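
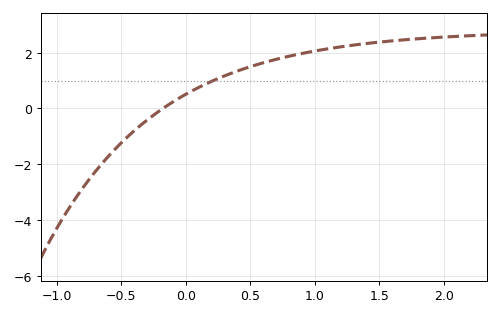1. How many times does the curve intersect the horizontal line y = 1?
1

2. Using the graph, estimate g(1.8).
2.5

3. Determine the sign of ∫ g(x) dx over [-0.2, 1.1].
positive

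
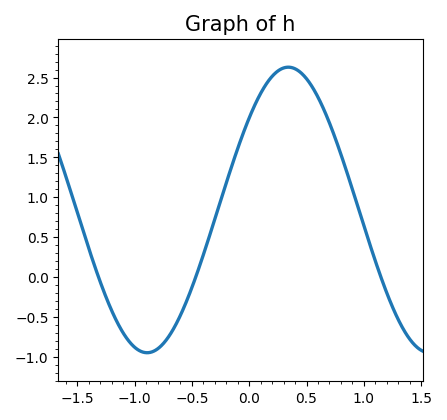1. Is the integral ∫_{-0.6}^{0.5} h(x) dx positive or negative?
positive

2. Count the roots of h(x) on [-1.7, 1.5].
3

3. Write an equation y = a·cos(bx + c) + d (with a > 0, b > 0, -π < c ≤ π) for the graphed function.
y = 1.79cos(2.5x - 0.87) + 0.84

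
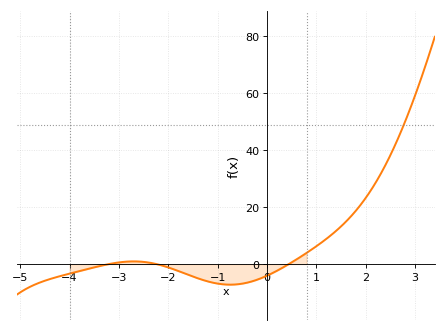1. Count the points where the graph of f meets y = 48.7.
1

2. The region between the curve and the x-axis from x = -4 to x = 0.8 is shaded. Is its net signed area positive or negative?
negative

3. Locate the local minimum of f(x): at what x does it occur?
-0.8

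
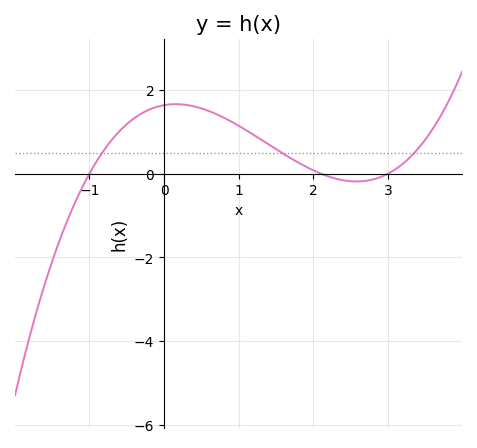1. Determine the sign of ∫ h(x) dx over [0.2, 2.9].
positive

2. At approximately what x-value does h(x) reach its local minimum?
2.58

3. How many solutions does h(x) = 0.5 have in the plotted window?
3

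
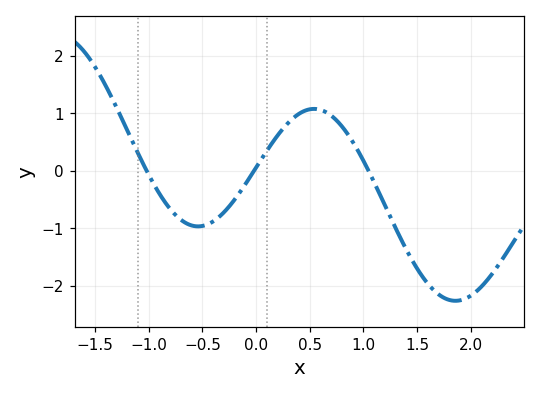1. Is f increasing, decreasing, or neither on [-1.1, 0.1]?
neither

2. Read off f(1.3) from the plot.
-1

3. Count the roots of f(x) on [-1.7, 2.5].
3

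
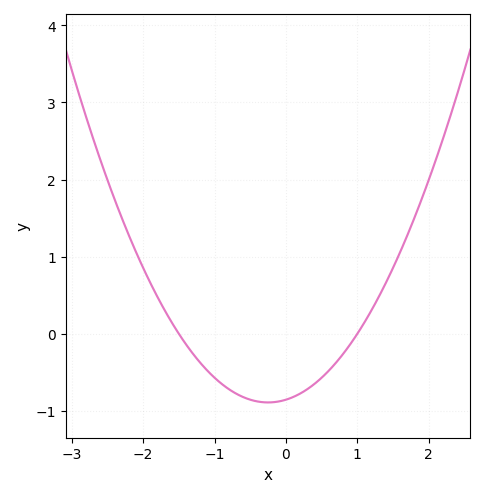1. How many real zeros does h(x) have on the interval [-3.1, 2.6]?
2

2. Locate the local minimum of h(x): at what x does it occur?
-0.25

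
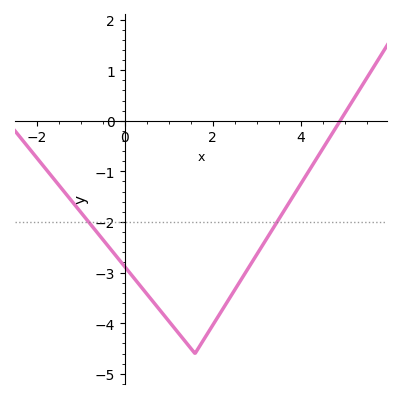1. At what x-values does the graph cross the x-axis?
4.8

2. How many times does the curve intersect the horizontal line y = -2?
2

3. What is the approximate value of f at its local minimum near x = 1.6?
-4.6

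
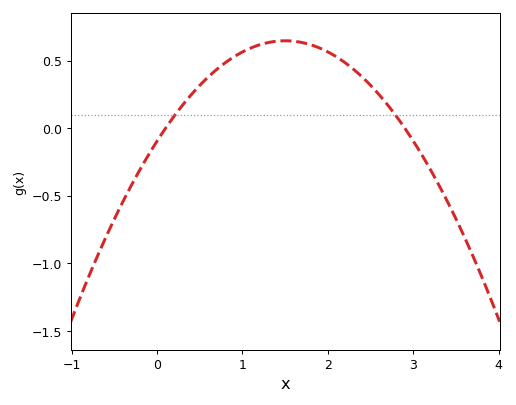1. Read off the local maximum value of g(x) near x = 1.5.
0.65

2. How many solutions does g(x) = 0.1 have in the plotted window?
2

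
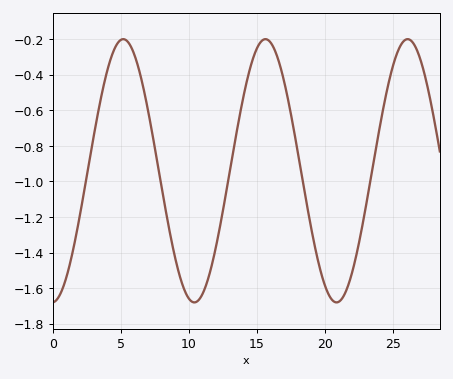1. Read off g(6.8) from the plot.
-0.533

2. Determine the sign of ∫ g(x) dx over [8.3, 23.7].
negative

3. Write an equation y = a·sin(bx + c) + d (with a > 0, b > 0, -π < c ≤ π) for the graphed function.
y = 0.74sin(0.6x - 1.52) - 0.94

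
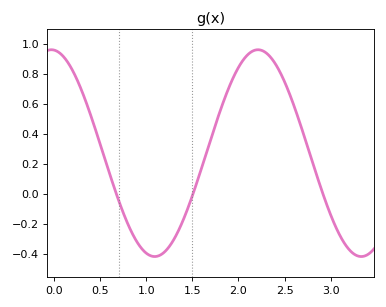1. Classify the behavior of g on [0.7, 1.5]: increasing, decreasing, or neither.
neither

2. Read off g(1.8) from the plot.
0.55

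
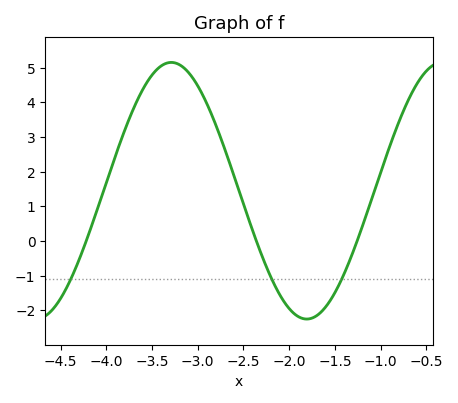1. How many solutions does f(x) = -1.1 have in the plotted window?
3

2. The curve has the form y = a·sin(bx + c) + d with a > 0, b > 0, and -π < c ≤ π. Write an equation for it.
y = 3.7sin(2.12x + 2.26) + 1.45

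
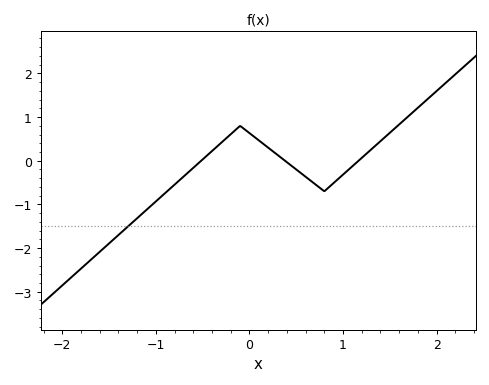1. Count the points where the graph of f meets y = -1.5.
1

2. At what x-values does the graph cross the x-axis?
-0.5, 0.4, 1.2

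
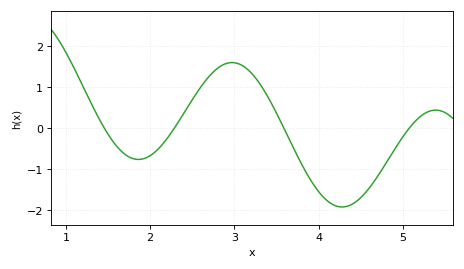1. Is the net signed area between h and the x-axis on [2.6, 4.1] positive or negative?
positive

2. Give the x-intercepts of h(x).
1.46, 2.29, 3.59, 5.07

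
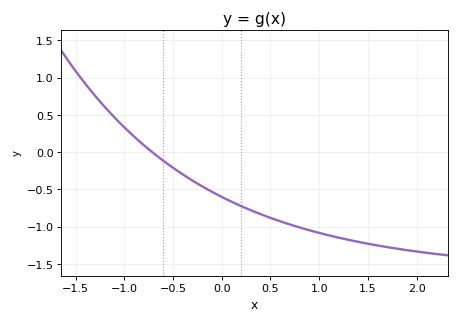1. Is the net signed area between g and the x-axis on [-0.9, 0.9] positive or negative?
negative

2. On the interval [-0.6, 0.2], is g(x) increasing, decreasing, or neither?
decreasing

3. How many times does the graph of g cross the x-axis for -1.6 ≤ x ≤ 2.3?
1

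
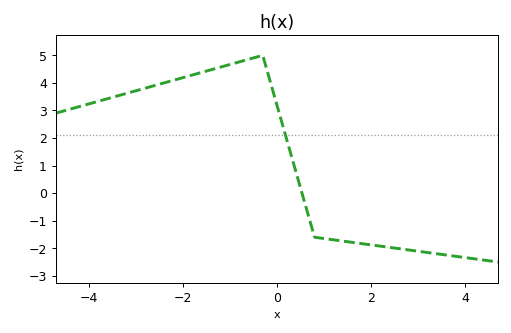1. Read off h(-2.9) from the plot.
3.8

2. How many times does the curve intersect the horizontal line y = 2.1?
1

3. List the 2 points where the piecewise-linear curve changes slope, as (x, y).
(-0.3, 5); (0.8, -1.6)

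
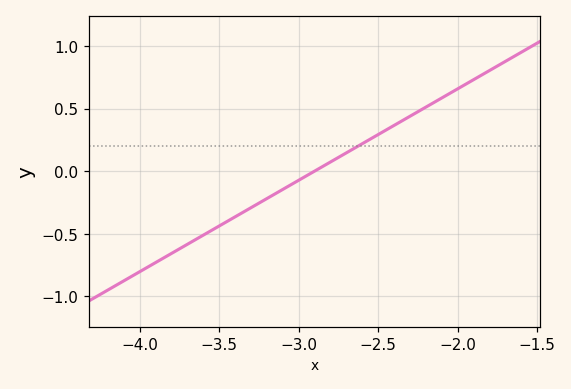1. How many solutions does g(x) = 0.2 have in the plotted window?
1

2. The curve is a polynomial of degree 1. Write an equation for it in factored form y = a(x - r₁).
y = 0.73(x + 2.9)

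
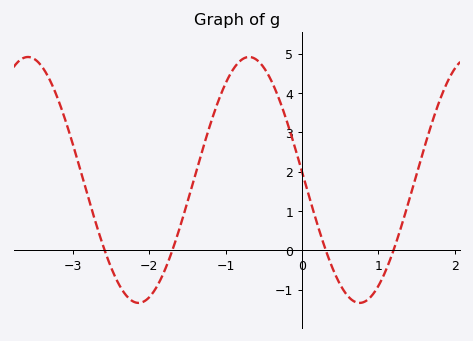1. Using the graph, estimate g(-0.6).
4.86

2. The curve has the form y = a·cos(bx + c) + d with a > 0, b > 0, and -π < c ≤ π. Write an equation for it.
y = 3.13cos(2.17x + 1.5) + 1.79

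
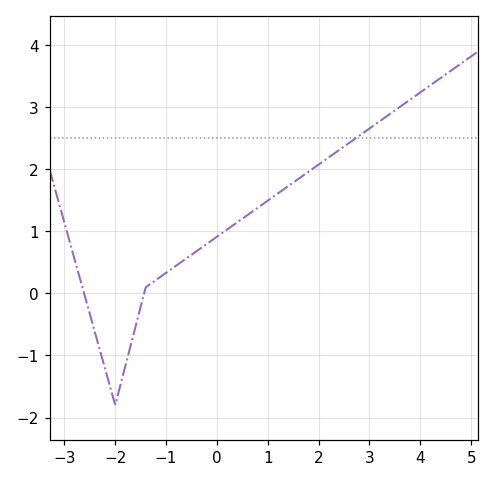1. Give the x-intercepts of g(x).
-2.61, -1.43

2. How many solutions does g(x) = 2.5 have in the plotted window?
1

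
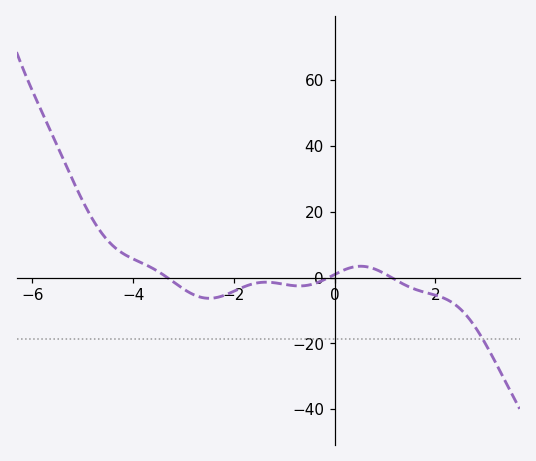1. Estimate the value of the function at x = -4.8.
17.7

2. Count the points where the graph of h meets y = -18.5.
1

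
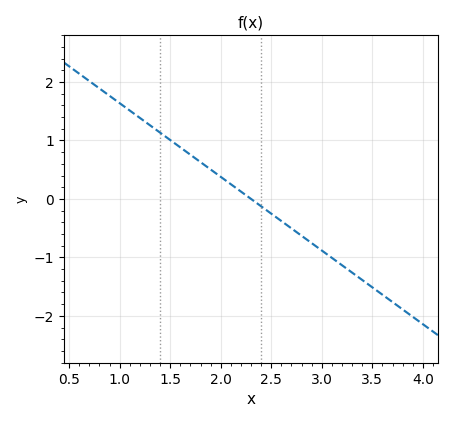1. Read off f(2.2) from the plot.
0.126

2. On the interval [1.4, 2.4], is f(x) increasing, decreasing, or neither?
decreasing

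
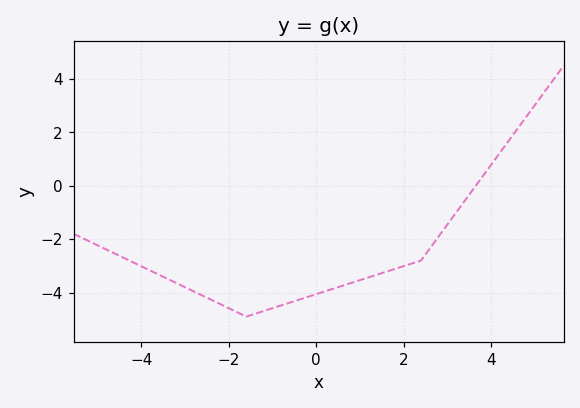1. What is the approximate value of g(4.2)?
1.2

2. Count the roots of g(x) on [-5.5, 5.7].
1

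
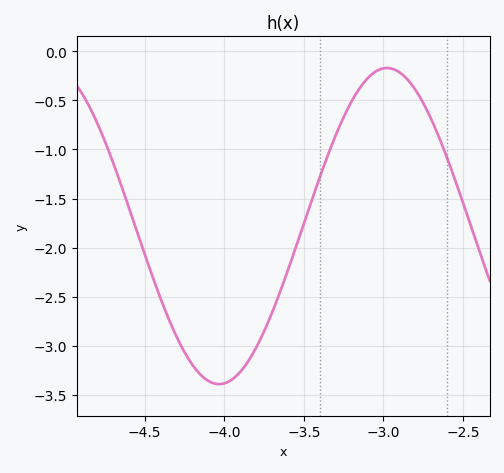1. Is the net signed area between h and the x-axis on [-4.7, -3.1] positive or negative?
negative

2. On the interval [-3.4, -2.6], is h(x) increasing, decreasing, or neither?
neither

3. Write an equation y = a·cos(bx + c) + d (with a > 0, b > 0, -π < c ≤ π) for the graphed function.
y = 1.61cos(3x + 2.6) - 1.78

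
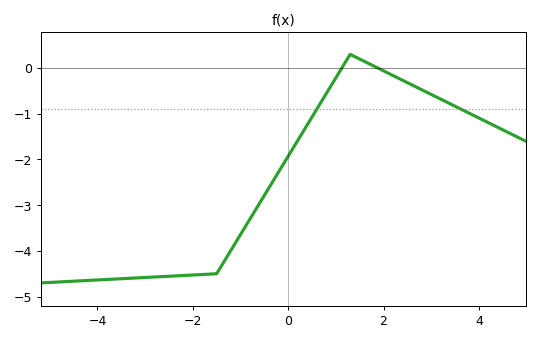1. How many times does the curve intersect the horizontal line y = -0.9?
2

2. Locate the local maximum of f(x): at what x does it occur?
1.3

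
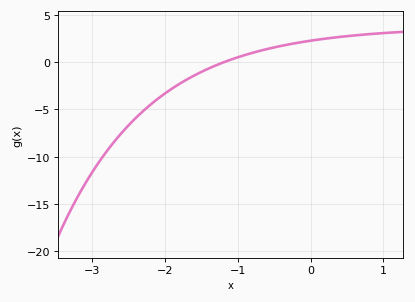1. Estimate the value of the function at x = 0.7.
2.92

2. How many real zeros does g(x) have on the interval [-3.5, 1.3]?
1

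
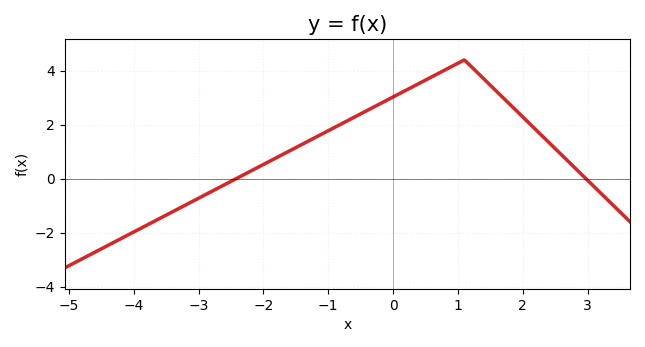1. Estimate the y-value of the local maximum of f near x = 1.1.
4.4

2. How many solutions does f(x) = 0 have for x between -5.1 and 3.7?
2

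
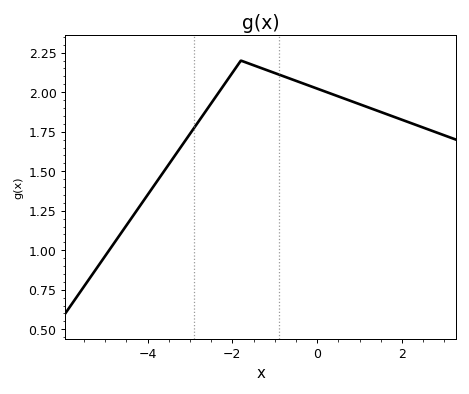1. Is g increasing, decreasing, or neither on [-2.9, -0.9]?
neither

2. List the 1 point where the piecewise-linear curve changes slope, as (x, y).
(-1.8, 2.2)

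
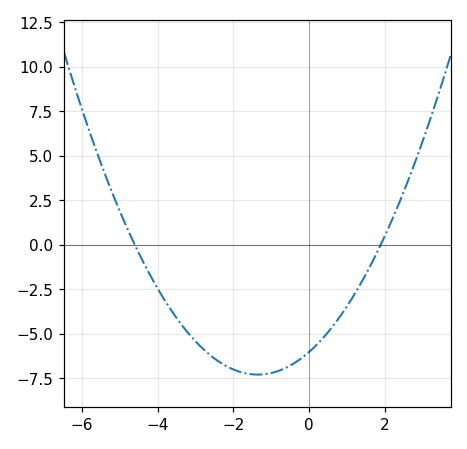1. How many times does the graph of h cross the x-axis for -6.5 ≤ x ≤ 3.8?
2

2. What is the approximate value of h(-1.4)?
-7.5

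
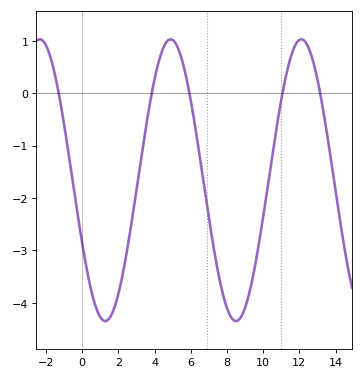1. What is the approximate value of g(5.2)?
0.931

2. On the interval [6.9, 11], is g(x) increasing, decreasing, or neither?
neither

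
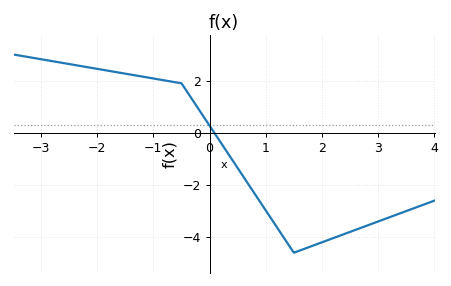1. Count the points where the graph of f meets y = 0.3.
1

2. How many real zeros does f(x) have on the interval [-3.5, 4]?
1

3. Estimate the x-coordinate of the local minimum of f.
1.5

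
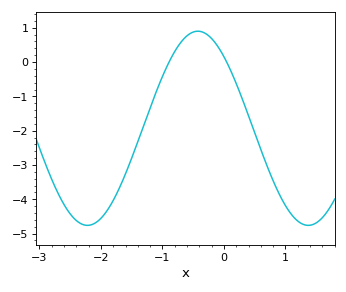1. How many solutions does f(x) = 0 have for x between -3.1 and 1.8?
2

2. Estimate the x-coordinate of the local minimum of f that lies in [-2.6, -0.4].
-2.22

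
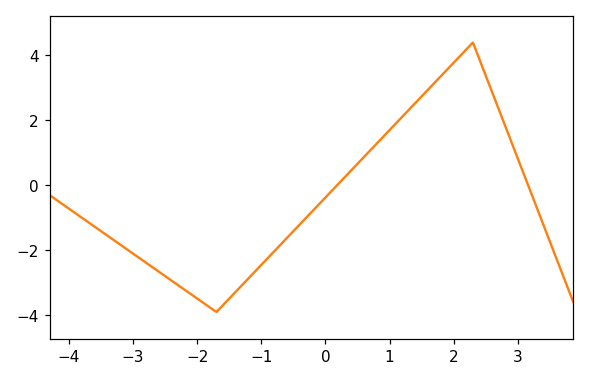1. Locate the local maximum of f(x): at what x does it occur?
2.2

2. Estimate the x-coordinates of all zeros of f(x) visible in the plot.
0.2, 3.2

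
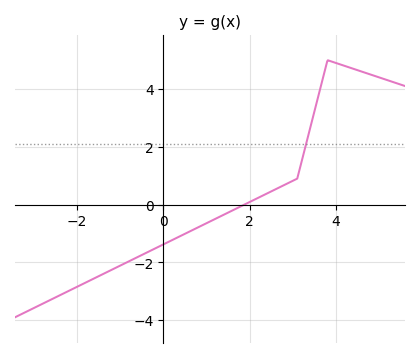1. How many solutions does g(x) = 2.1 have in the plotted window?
1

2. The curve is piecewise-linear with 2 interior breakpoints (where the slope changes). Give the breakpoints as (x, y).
(3.1, 0.9); (3.8, 5)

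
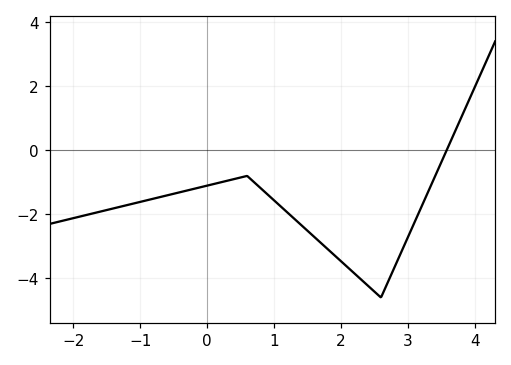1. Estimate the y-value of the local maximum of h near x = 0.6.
-0.8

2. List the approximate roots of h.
3.6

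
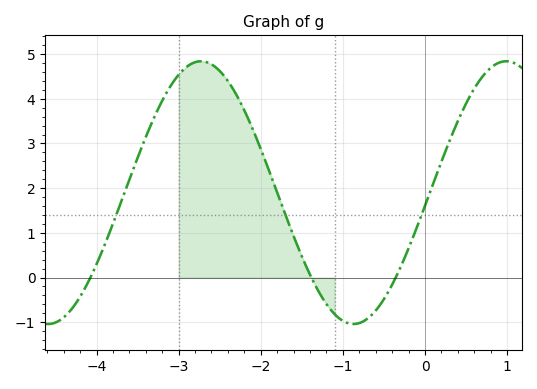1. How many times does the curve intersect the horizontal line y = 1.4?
3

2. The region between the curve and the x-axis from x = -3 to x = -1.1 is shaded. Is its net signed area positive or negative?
positive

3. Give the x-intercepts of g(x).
-4.07, -1.38, -0.357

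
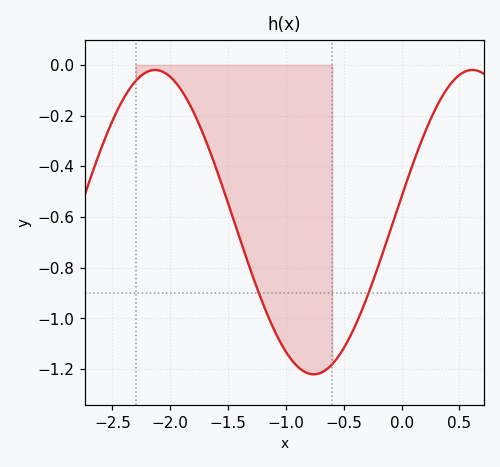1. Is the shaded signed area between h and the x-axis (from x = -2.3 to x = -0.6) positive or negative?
negative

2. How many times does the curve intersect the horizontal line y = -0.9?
2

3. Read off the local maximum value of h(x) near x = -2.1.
-0.02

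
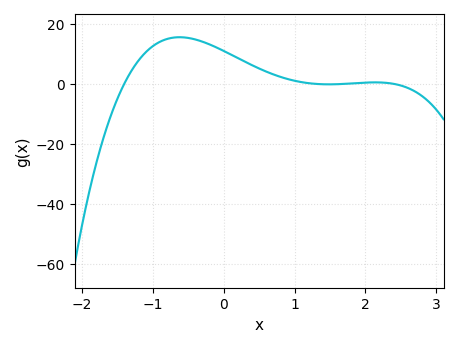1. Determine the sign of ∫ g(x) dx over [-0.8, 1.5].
positive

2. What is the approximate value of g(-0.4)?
14.8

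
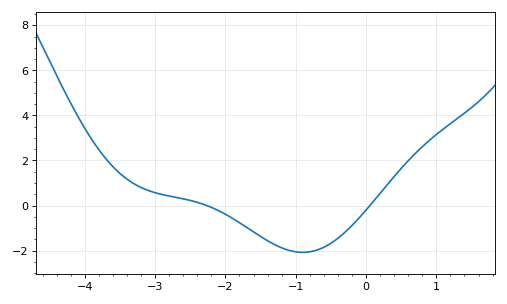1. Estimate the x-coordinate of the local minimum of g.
-0.9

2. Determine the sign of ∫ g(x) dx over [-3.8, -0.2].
negative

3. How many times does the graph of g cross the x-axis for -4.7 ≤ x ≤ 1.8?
2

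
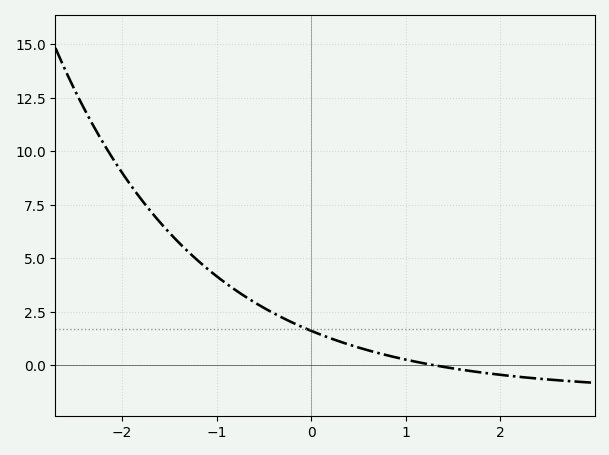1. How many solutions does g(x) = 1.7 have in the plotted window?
1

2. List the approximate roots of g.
1.29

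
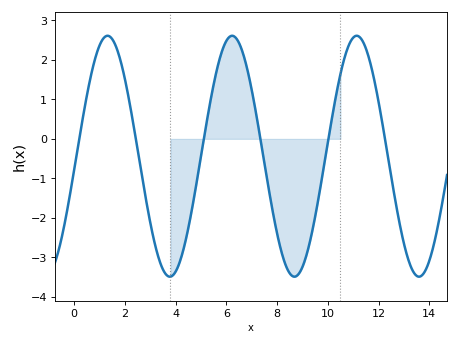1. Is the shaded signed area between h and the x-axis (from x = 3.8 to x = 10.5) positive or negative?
negative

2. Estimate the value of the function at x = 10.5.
1.65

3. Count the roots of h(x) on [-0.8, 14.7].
6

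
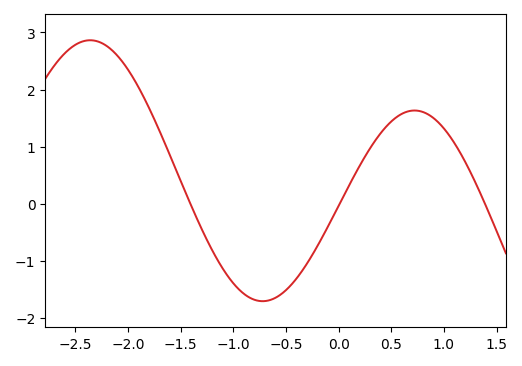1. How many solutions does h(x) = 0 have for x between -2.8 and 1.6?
3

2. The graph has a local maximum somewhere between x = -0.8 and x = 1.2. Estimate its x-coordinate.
0.7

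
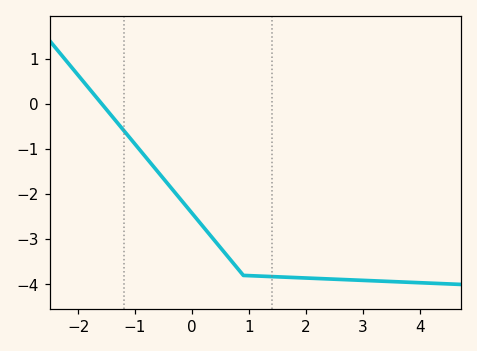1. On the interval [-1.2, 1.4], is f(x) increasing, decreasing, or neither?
decreasing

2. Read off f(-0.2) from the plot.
-2.12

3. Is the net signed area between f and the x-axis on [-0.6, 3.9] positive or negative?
negative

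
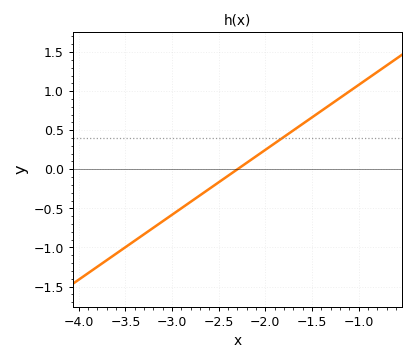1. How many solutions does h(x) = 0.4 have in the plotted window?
1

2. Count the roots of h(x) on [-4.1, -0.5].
1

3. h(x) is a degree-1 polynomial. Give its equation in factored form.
y = 0.83(x + 2.3)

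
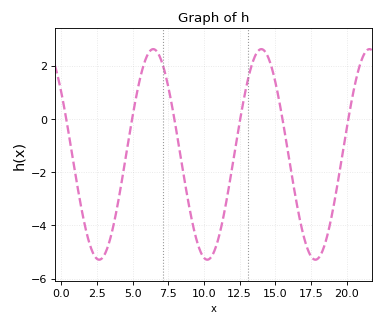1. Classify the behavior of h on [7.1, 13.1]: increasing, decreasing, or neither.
neither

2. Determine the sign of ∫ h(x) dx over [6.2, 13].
negative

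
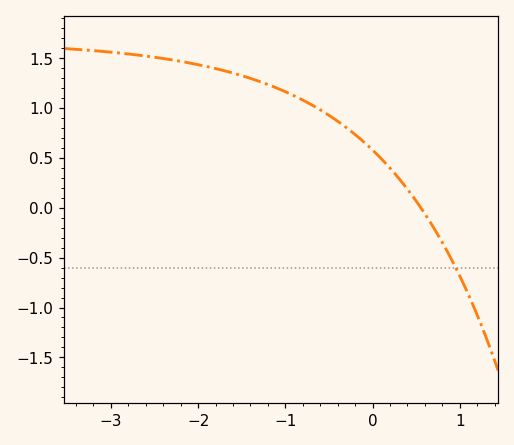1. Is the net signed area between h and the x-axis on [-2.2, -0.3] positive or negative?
positive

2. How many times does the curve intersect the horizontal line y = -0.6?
1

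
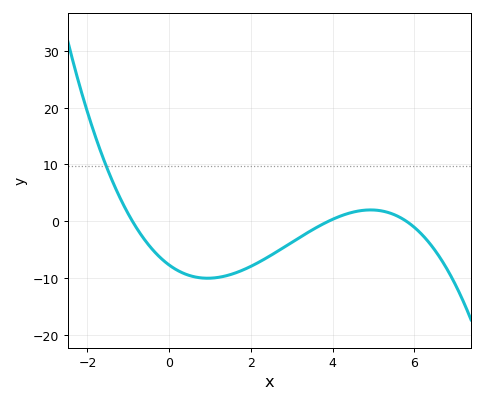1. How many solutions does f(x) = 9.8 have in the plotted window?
1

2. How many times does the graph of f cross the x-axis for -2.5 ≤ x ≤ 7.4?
3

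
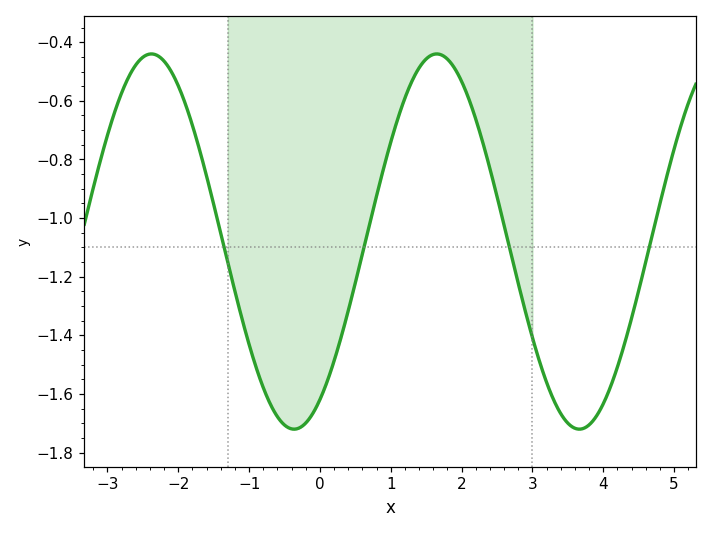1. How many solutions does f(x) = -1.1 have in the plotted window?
4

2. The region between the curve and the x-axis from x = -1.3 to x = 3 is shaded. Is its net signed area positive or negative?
negative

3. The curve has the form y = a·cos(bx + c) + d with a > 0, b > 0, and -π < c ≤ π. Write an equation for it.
y = 0.64cos(1.6x - 2.6) - 1.08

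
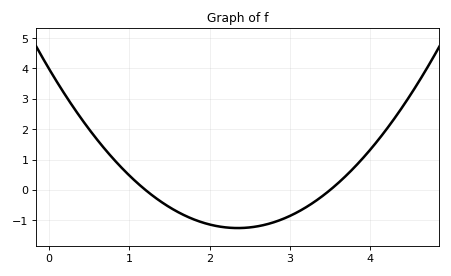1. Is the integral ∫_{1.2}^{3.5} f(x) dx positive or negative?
negative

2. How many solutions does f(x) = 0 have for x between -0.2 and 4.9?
2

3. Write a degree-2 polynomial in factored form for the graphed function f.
y = 0.95(x - 1.2)(x - 3.5)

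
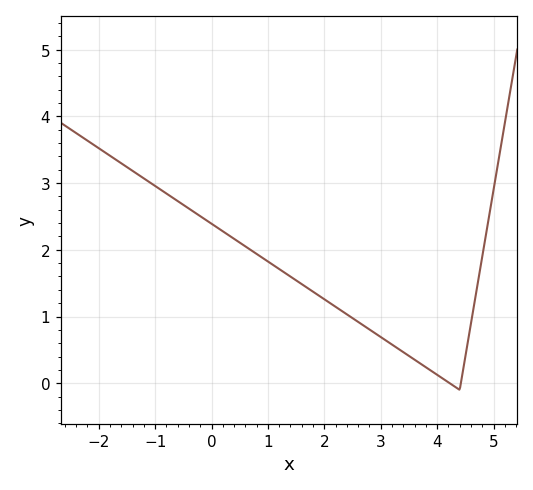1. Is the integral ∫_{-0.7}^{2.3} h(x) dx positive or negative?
positive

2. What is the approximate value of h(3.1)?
0.6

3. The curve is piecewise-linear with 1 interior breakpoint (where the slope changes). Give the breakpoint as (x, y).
(4.4, -0.1)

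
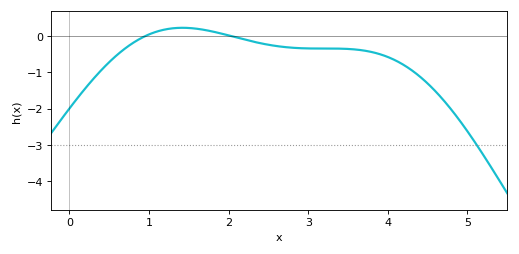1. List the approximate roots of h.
1, 2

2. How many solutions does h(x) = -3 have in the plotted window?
1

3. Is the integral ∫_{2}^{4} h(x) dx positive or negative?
negative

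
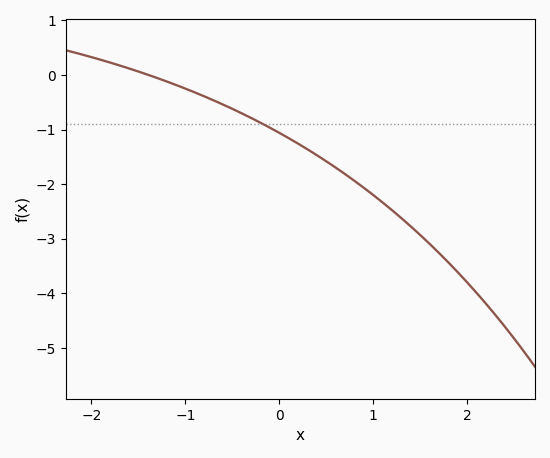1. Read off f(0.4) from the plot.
-1.47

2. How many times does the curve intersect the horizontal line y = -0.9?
1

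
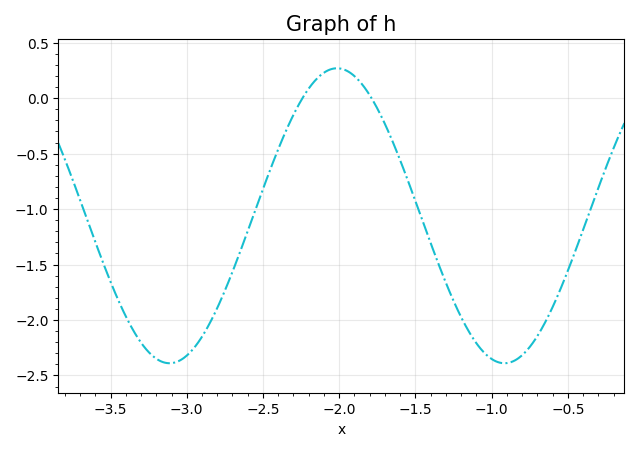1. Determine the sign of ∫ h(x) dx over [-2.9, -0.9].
negative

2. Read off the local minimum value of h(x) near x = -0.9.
-2.39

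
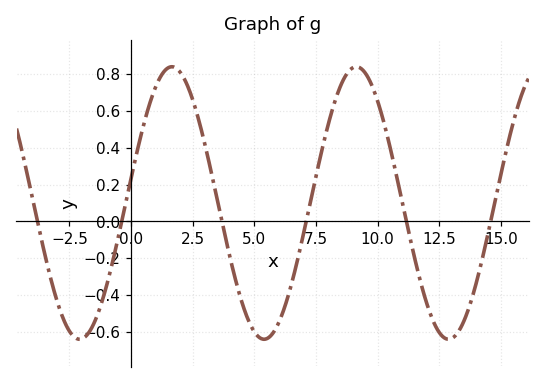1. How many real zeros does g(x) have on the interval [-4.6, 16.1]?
6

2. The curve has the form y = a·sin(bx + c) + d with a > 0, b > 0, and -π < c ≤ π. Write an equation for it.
y = 0.74sin(0.84x + 0.182) + 0.1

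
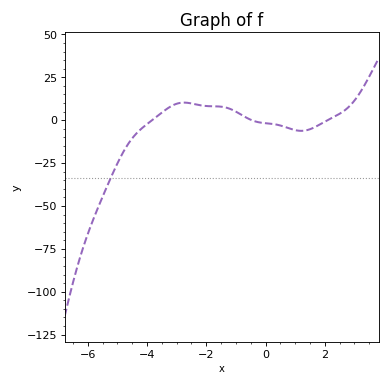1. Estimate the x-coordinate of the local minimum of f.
1.2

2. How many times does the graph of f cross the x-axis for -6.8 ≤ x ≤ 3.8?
3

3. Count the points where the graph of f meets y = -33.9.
1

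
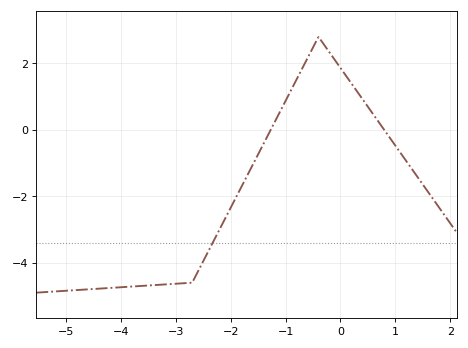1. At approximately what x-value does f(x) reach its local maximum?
-0.4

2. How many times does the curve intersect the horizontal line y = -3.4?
1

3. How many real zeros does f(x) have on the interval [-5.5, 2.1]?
2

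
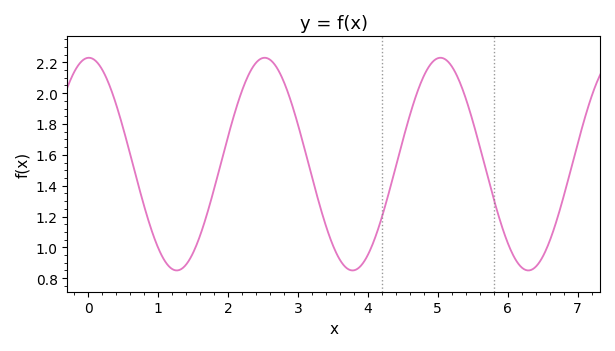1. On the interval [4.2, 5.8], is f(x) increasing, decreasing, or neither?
neither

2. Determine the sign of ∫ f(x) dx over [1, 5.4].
positive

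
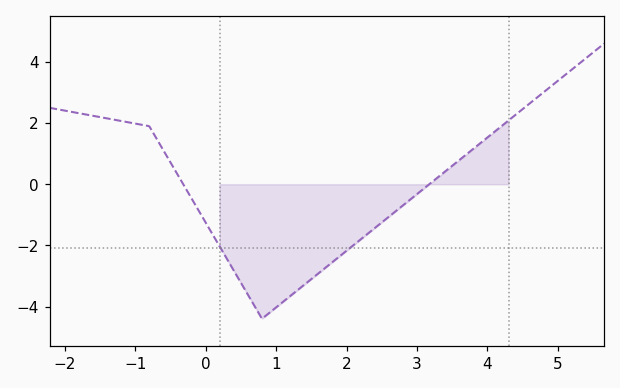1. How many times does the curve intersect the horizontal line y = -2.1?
2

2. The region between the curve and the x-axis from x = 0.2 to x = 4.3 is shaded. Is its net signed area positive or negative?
negative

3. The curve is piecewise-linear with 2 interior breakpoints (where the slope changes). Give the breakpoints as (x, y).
(-0.8, 1.9); (0.8, -4.4)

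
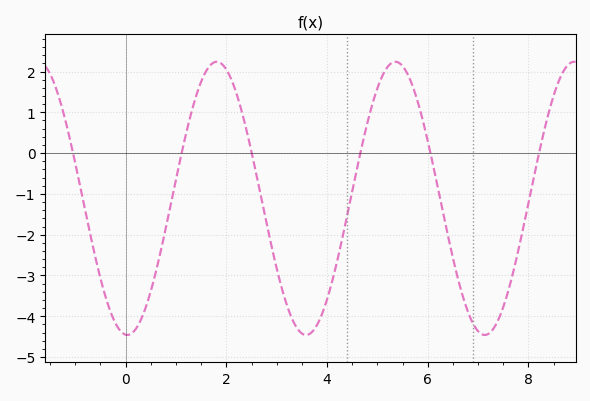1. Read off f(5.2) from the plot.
2.11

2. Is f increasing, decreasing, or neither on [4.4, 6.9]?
neither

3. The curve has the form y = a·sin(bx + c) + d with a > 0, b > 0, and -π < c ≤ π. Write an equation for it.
y = 3.35sin(1.77x - 1.63) - 1.11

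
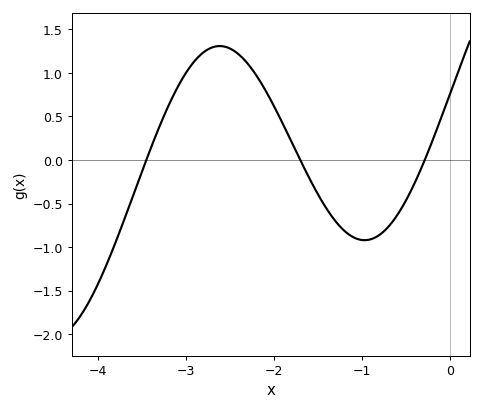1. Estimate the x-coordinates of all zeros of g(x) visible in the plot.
-3.45, -1.7, -0.29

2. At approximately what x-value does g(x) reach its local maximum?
-2.62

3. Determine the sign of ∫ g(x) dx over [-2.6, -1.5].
positive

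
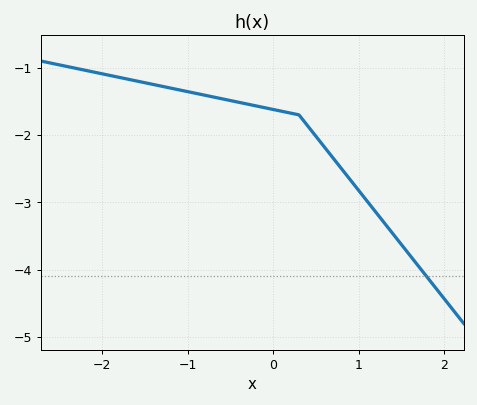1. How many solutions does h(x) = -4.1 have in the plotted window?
1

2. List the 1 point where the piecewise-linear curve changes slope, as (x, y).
(0.3, -1.7)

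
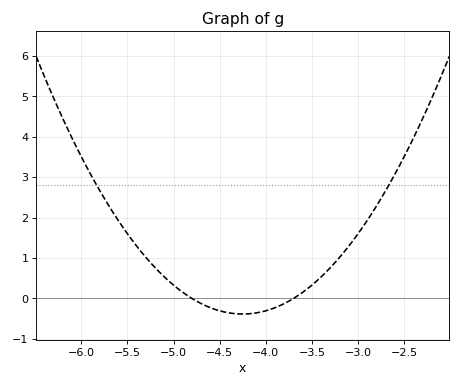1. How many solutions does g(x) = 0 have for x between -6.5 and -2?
2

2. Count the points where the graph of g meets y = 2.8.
2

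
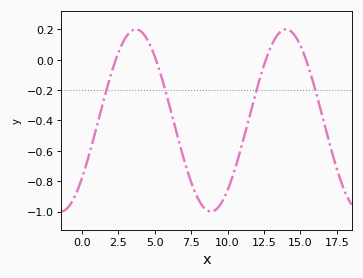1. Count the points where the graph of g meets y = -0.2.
4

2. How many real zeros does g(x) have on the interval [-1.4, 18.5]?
4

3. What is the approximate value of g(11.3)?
-0.448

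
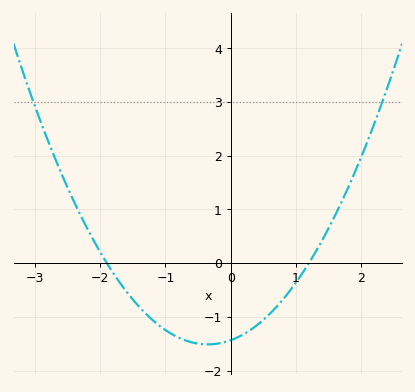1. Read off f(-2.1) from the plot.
0.416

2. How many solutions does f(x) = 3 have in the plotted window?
2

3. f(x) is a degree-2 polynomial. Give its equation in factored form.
y = 0.63(x + 1.9)(x - 1.2)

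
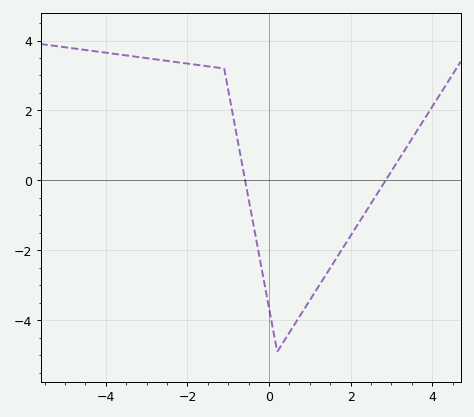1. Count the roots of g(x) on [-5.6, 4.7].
2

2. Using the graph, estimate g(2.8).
-0.104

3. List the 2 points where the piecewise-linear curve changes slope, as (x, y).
(-1.1, 3.2); (0.2, -4.9)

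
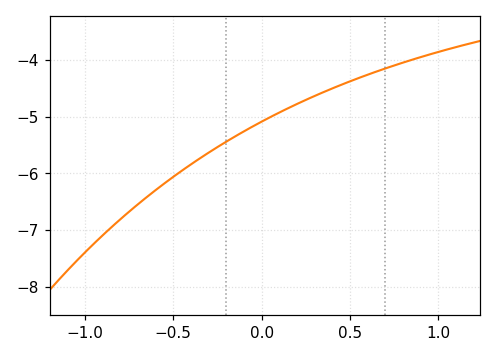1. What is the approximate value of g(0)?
-5.09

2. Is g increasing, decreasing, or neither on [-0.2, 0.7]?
increasing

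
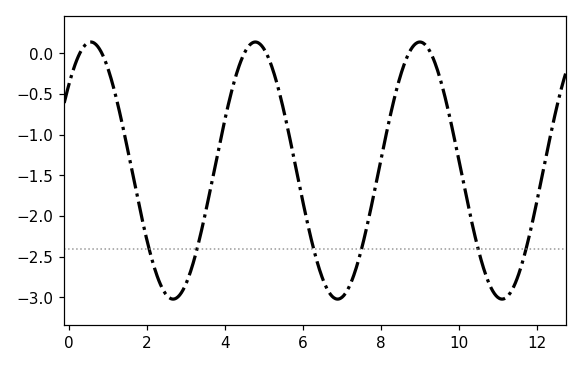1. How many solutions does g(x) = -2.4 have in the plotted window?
6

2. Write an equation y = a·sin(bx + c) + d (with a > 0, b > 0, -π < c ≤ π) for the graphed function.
y = 1.58sin(1.49x + 0.73) - 1.44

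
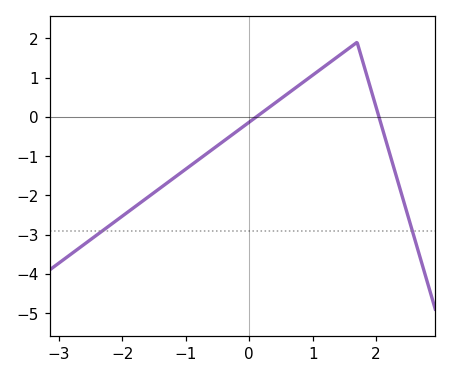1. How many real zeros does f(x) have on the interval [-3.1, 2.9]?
2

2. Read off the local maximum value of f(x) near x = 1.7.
1.9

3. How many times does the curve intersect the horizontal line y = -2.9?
2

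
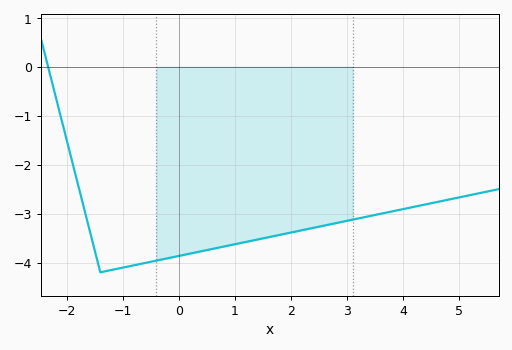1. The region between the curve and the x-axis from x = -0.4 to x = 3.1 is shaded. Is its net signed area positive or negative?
negative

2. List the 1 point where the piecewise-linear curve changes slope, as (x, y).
(-1.4, -4.2)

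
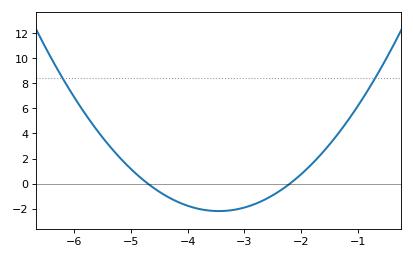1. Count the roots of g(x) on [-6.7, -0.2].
2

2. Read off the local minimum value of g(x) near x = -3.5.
-2.19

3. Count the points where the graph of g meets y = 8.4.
2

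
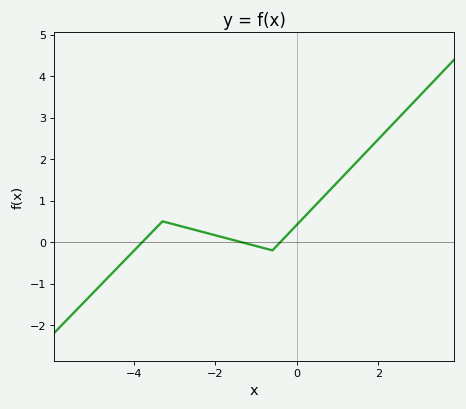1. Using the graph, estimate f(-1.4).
0.007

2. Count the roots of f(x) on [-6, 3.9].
3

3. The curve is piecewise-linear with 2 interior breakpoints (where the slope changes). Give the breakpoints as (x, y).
(-3.3, 0.5); (-0.6, -0.2)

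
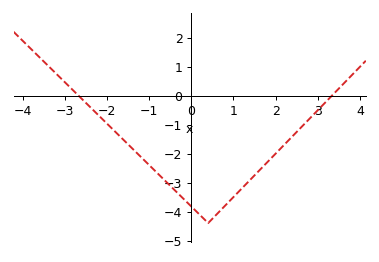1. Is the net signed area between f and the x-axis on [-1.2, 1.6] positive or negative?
negative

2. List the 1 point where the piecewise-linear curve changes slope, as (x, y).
(0.4, -4.4)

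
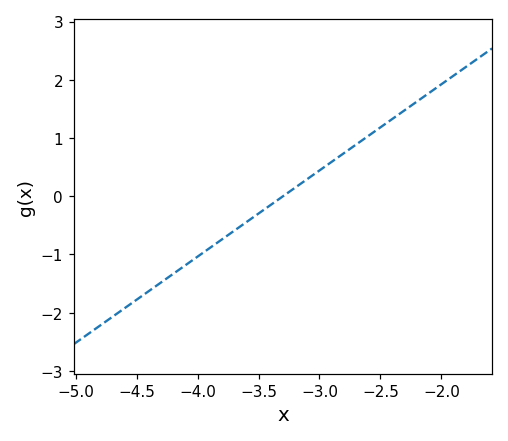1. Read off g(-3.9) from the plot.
-0.888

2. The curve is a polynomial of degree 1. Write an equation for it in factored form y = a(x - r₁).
y = 1.48(x + 3.3)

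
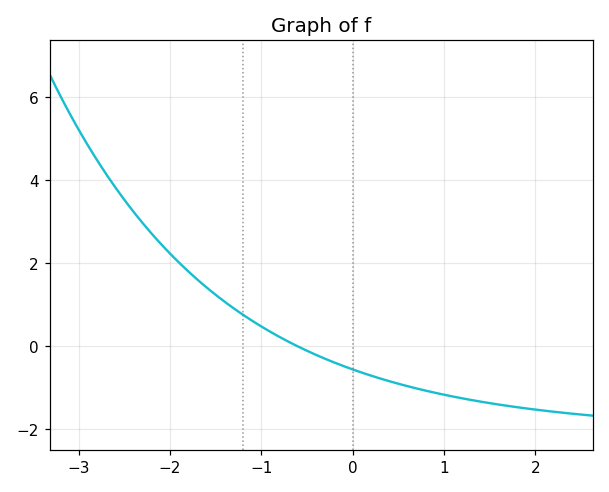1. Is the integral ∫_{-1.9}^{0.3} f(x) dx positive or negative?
positive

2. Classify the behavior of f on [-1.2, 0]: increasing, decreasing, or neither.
decreasing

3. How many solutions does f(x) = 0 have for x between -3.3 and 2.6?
1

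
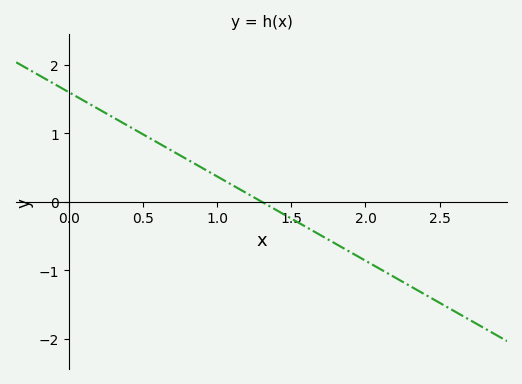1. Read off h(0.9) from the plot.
0.492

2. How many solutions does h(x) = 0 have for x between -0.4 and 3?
1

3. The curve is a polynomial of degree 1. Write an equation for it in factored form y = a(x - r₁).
y = -1.23(x - 1.3)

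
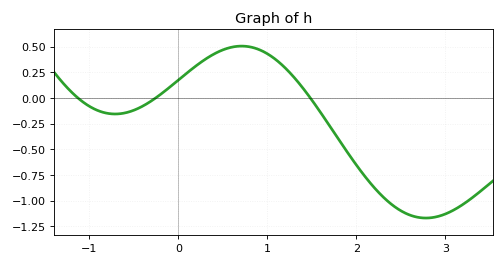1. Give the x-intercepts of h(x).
-1.1, -0.3, 1.5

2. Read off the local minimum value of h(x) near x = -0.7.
-0.16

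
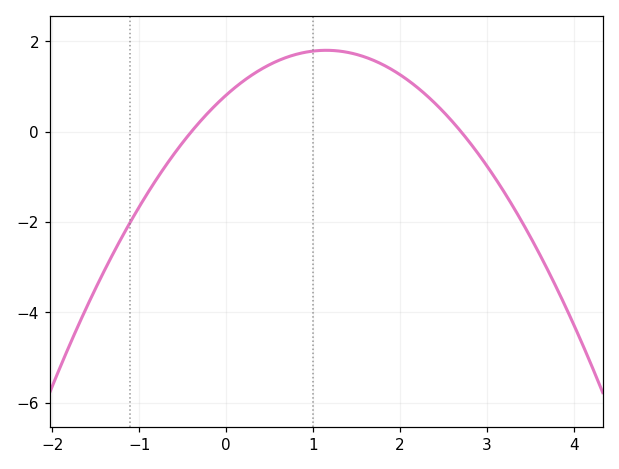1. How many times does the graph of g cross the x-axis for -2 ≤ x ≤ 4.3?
2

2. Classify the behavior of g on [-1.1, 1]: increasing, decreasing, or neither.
increasing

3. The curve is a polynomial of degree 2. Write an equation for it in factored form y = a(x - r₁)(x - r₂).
y = -0.75(x + 0.4)(x - 2.7)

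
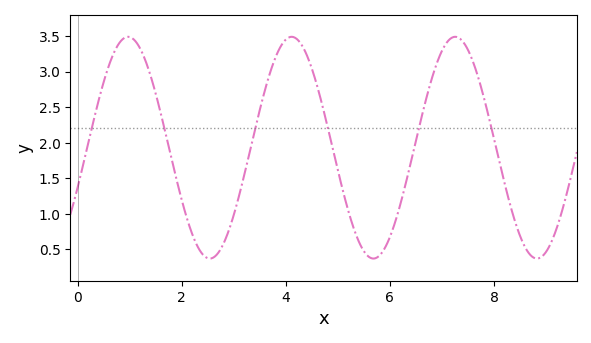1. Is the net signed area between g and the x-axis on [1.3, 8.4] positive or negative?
positive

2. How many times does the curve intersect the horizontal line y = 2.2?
6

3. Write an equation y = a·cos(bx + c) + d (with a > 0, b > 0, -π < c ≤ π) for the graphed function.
y = 1.56cos(2x - 1.94) + 1.93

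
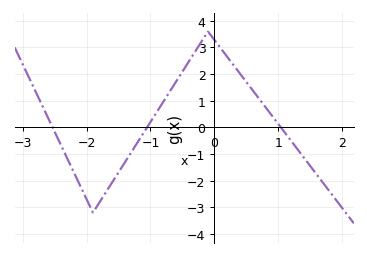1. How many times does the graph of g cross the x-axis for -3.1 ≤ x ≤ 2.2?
3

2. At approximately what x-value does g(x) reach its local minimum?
-1.9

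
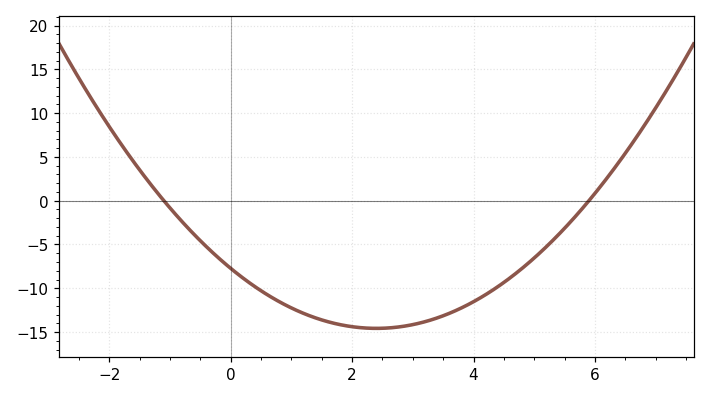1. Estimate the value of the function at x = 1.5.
-13.6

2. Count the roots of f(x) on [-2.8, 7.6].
2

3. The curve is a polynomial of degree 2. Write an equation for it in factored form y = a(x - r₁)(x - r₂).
y = 1.19(x + 1.1)(x - 5.9)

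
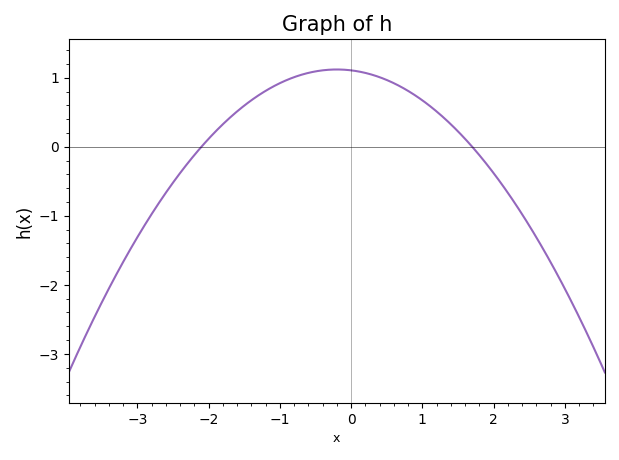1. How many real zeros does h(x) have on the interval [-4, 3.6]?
2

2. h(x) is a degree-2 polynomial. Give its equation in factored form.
y = -0.31(x + 2.1)(x - 1.7)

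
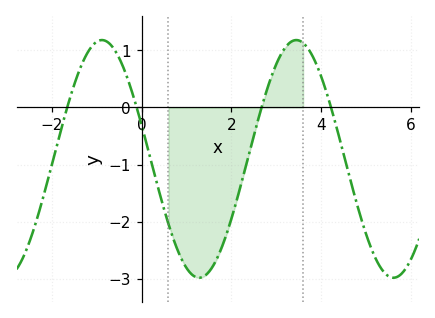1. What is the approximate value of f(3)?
0.754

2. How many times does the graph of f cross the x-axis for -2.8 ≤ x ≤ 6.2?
4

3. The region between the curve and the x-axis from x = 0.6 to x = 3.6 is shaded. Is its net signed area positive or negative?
negative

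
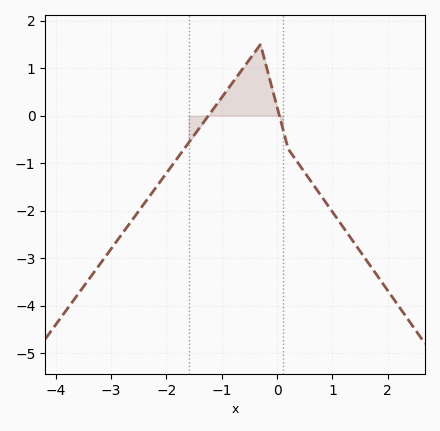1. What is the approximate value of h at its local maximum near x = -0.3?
1.5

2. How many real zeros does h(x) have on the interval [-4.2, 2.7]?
2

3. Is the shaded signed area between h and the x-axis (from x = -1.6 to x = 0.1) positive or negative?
positive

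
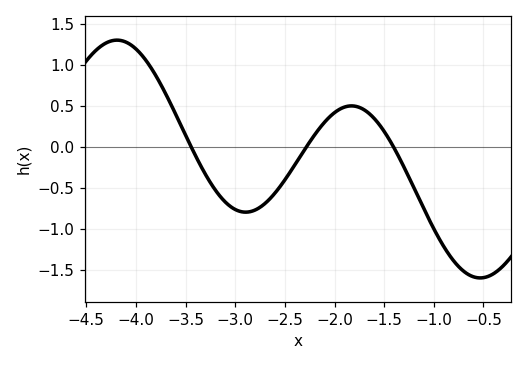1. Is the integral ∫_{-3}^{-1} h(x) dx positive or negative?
negative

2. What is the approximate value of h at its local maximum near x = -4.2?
1.3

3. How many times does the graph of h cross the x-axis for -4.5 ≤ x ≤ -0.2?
3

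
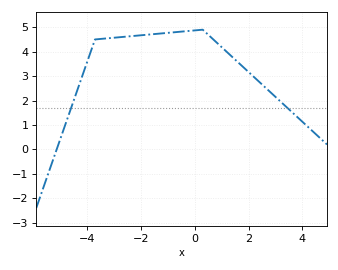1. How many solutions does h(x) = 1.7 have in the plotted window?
2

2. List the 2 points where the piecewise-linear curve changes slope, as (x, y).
(-3.7, 4.5); (0.3, 4.9)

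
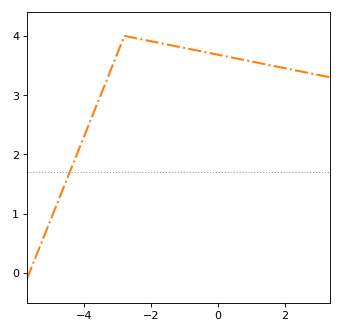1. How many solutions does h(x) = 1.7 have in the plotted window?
1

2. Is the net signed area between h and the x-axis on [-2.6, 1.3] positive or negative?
positive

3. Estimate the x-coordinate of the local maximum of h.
-2.8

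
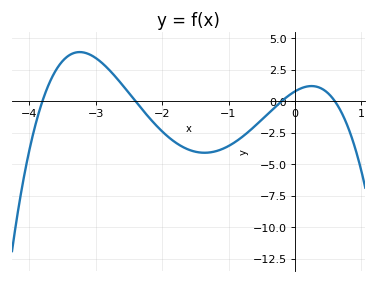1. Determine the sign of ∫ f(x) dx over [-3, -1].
negative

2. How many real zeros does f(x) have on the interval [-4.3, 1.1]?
4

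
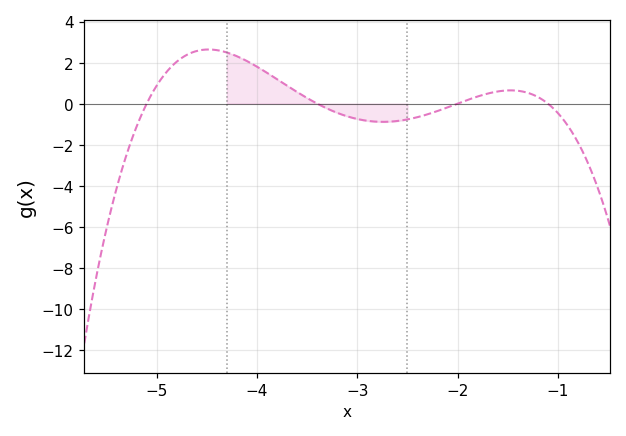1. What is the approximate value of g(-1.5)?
0.6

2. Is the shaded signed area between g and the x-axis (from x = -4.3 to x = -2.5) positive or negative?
positive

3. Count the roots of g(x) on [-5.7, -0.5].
4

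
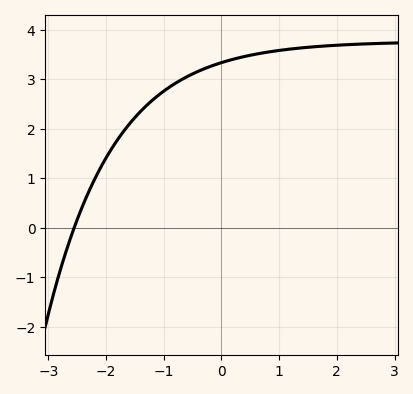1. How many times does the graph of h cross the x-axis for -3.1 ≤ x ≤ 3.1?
1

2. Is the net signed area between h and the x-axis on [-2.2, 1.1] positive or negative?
positive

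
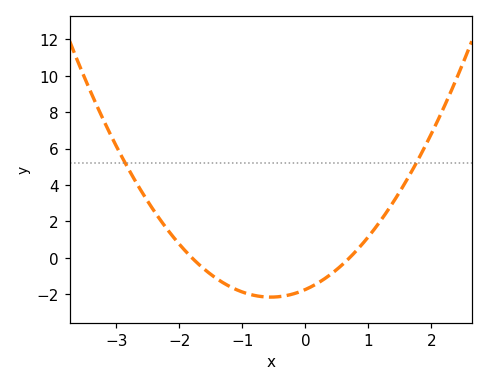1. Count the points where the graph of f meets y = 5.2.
2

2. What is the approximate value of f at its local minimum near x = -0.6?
-2.16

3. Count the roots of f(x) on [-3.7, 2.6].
2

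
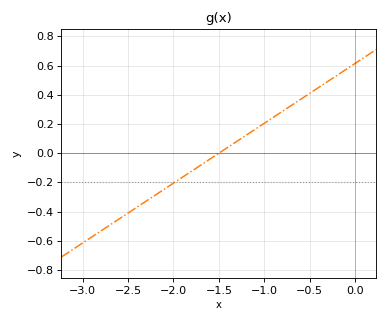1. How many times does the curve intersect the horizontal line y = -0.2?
1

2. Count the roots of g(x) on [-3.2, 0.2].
1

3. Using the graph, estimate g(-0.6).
0.369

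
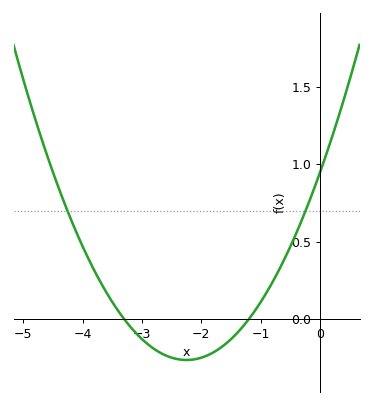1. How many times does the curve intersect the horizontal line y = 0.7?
2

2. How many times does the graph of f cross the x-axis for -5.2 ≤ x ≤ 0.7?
2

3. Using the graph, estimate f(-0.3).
0.648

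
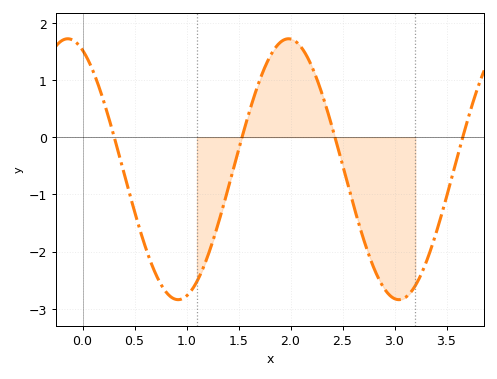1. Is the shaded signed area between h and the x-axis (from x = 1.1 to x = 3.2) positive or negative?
negative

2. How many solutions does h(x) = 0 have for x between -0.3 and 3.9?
4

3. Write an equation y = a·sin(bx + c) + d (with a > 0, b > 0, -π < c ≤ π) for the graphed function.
y = 2.28sin(3x + 2) - 0.56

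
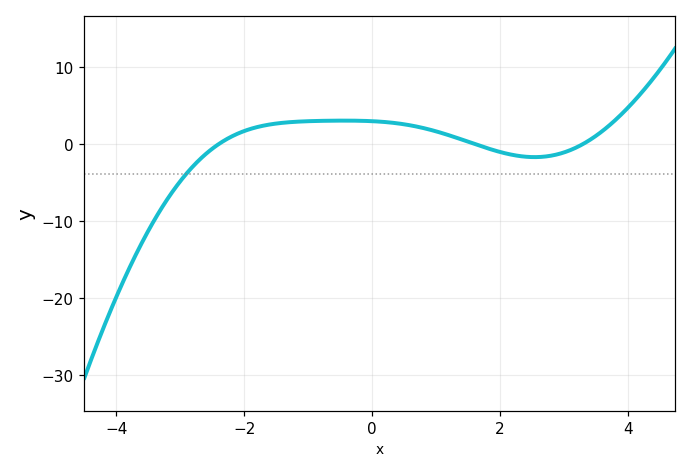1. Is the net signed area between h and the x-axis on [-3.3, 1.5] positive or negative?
positive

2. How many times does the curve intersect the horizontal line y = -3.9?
1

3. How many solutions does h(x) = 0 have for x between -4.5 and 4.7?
3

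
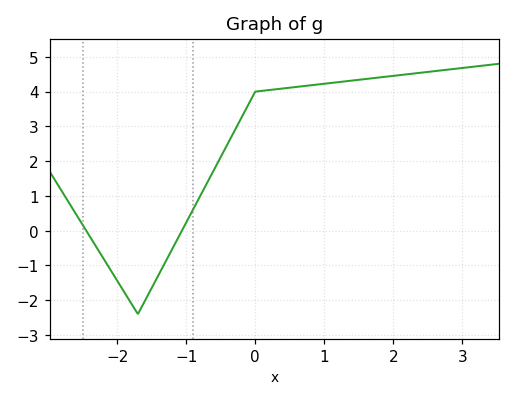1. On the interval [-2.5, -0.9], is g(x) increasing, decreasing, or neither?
neither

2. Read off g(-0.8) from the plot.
0.988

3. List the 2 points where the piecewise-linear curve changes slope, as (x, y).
(-1.7, -2.4); (0, 4)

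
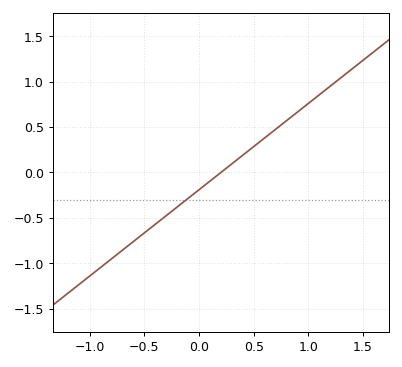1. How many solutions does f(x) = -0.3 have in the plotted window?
1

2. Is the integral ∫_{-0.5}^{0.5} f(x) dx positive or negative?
negative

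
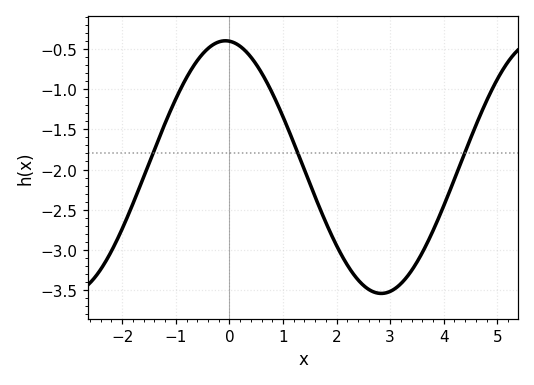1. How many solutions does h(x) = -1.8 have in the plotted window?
3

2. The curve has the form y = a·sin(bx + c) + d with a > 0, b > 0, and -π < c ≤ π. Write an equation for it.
y = 1.57sin(1.1x + 1.7) - 1.97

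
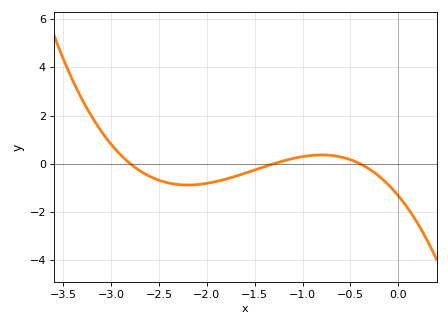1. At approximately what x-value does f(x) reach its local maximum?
-0.8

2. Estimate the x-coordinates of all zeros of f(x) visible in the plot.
-2.8, -1.3, -0.4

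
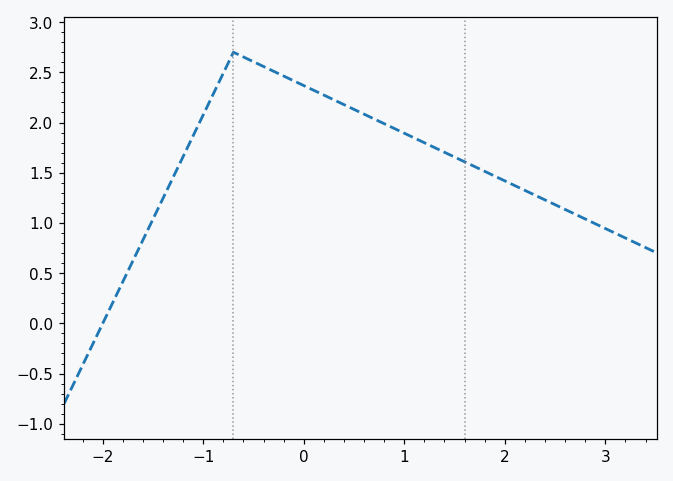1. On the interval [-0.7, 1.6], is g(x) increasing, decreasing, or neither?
decreasing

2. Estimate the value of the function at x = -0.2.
2.45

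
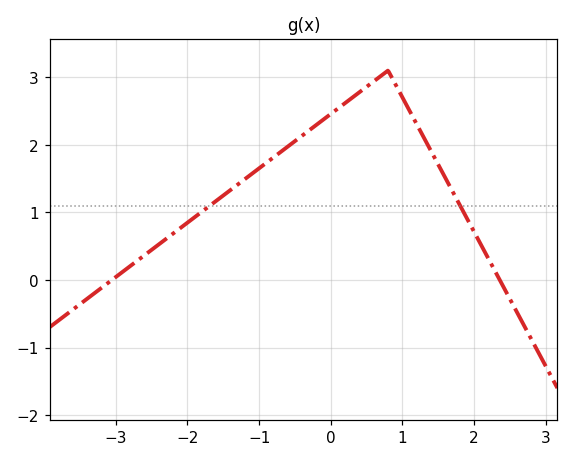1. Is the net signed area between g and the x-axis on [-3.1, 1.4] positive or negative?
positive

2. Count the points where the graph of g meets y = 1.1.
2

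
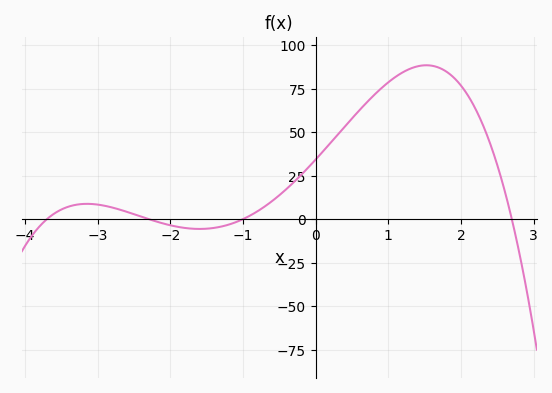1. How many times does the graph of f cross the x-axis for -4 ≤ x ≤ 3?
4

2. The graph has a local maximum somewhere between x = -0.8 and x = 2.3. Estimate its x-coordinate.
1.5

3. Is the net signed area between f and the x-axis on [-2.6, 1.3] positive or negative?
positive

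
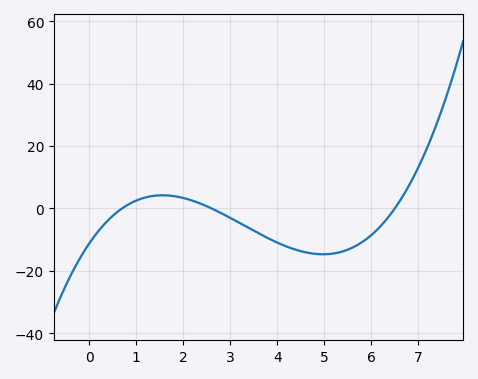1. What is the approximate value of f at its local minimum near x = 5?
-14.7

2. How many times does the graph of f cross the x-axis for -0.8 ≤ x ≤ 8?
3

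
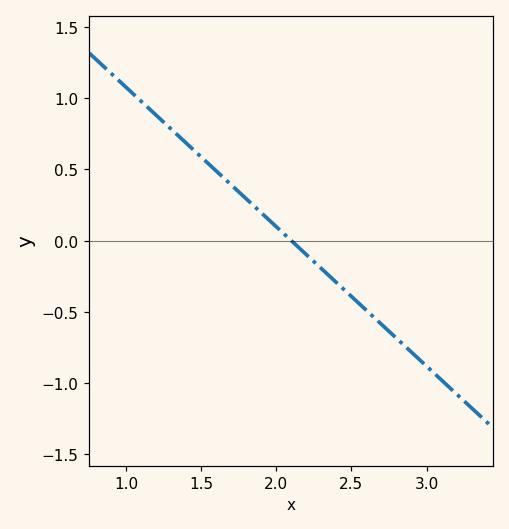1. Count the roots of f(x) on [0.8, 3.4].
1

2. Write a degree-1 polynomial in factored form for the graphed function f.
y = -0.98(x - 2.1)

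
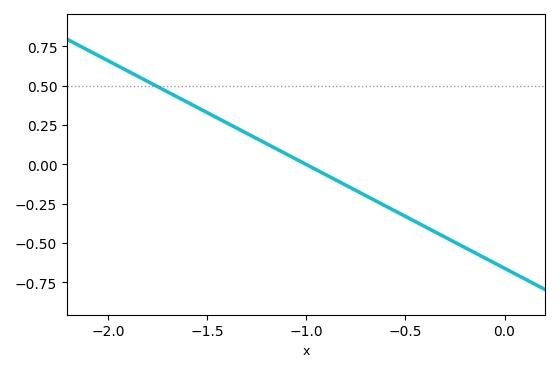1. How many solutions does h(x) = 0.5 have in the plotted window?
1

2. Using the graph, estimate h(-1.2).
0.14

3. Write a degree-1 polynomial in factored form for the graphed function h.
y = -0.66(x + 1)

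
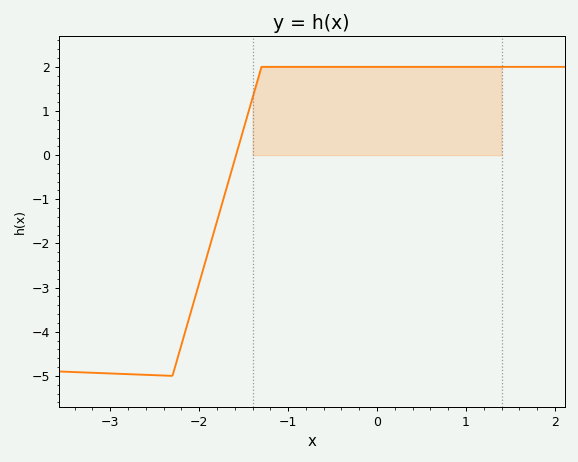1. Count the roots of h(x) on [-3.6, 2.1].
1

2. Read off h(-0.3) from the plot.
2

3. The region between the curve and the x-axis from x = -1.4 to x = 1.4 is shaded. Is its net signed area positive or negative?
positive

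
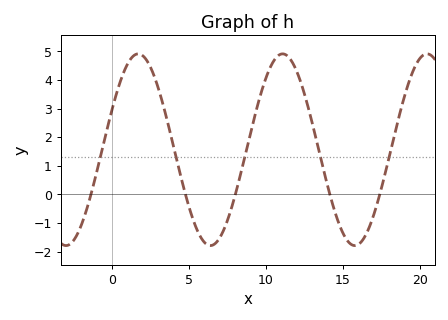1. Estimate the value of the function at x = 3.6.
2.58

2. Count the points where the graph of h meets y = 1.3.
5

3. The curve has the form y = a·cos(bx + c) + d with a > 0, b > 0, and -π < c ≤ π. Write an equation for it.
y = 3.35cos(0.67x - 1.15) + 1.56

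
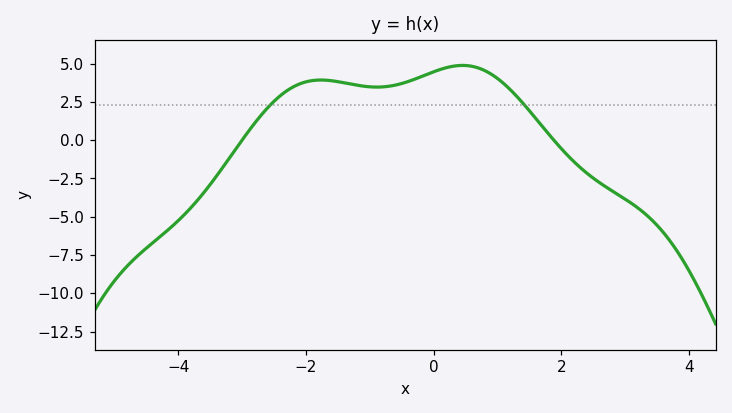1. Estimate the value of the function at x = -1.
3.4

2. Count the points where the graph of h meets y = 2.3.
2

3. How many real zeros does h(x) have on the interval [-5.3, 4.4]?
2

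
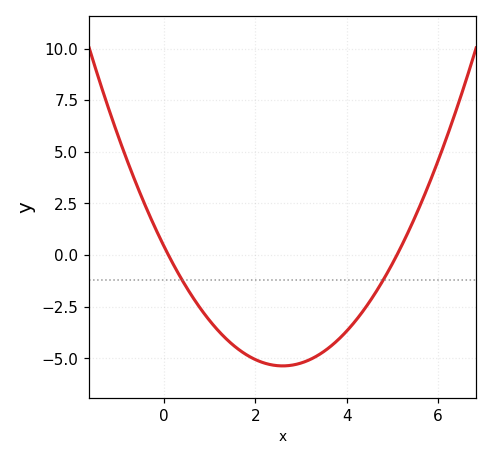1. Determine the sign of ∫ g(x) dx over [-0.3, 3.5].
negative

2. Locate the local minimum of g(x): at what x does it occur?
2.6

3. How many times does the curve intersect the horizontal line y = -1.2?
2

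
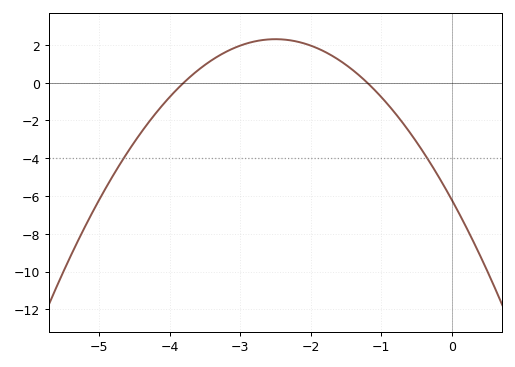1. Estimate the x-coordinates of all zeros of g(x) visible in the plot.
-3.8, -1.2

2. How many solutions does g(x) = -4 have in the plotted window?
2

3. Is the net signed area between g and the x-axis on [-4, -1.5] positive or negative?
positive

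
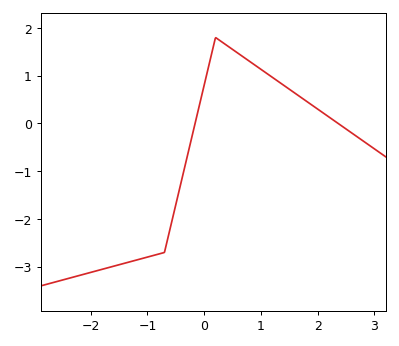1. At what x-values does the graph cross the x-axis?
-0.2, 2.4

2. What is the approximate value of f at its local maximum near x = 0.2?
1.8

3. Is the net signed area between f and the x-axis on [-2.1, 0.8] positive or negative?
negative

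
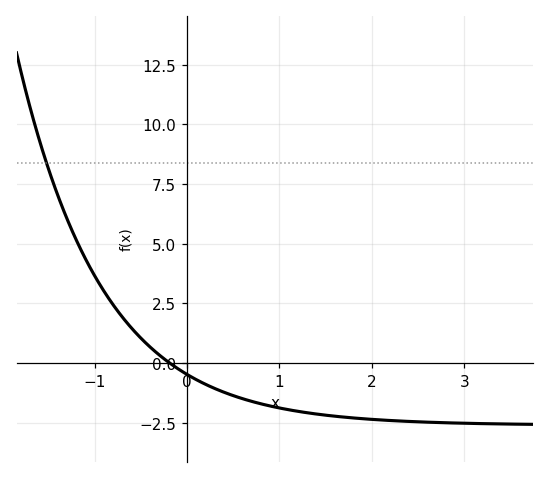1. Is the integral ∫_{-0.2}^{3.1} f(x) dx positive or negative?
negative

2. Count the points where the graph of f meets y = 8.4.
1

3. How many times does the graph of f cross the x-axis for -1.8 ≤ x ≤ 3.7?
1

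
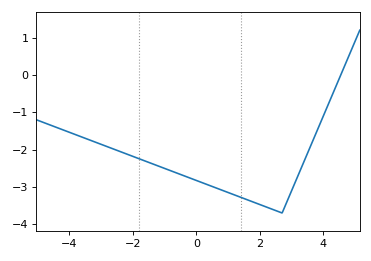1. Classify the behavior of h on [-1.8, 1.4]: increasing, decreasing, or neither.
decreasing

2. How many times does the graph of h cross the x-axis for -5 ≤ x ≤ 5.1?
1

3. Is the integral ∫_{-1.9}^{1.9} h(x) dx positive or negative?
negative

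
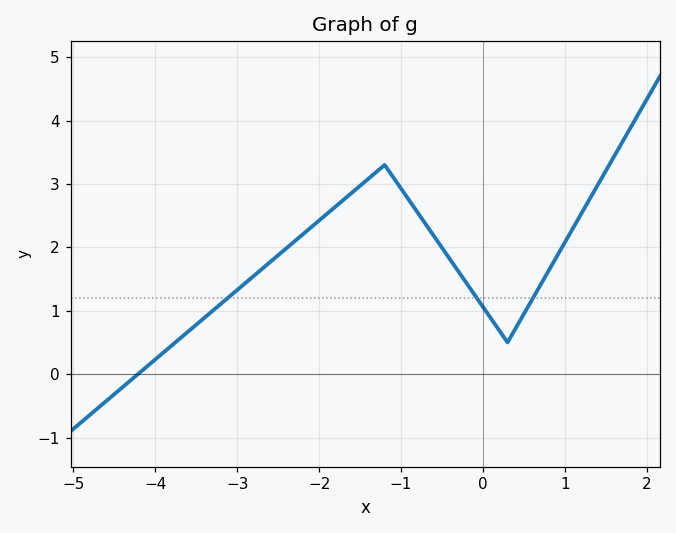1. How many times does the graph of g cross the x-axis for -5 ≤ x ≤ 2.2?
1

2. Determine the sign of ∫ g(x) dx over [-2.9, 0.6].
positive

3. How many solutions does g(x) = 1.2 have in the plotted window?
3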